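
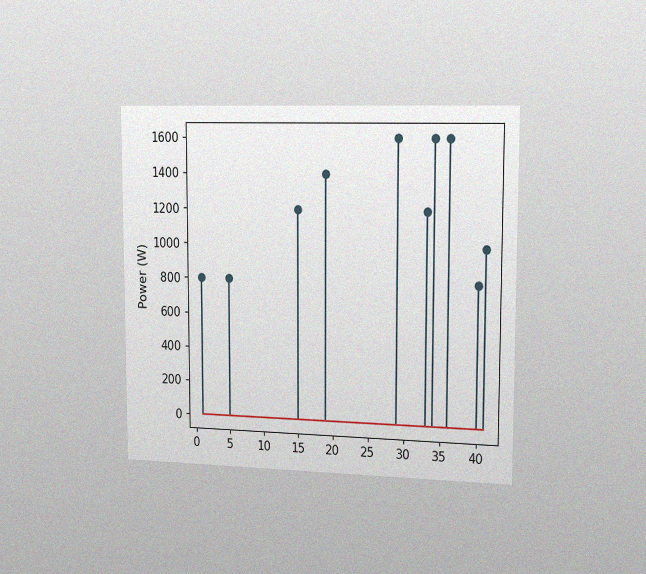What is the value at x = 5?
800W

The chart is viewed slightly from the right, with some photo noise. The stem at x=5 reaches 800W.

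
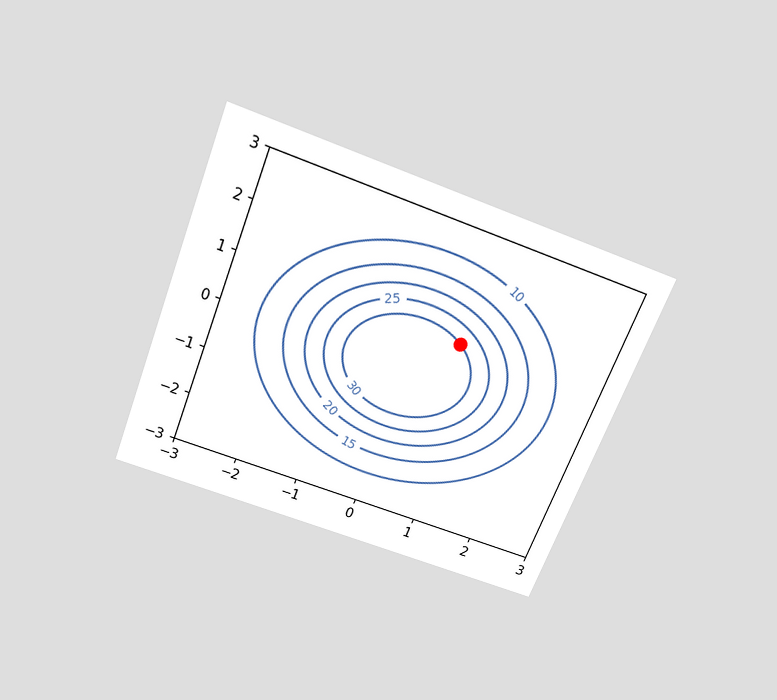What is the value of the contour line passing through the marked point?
30

The chart is tilted about 21° clockwise and viewed slightly from above. The marked point sits on the contour labelled 30.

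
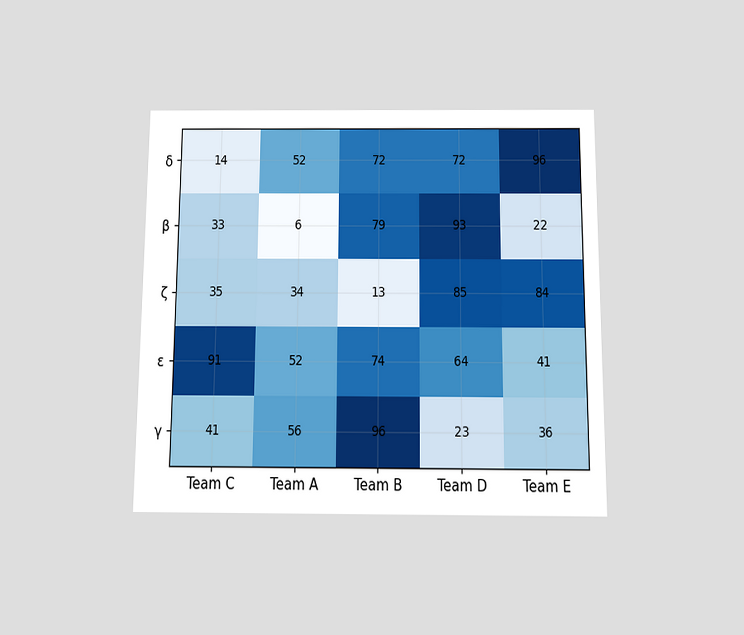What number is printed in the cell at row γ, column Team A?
56

The chart is viewed slightly from below. The (γ, Team A) cell reads 56.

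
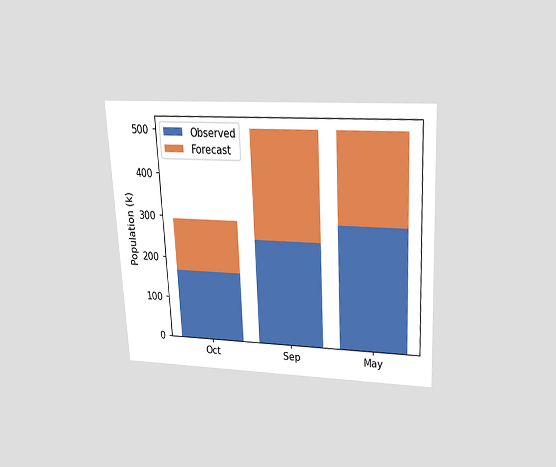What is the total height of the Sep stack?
The chart is tilted about 3° counter-clockwise and viewed slightly from above. The Sep stack's top reaches 504k on the y-axis.

504k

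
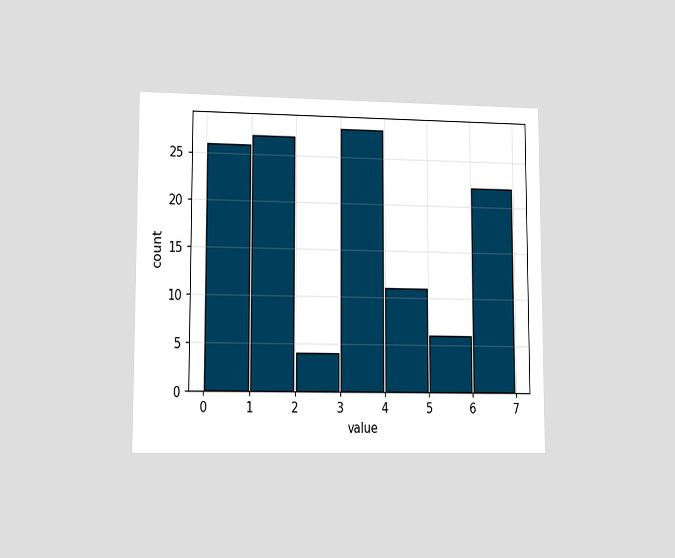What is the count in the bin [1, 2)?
The chart is viewed at a slight angle. The [1, 2) bin has height 27.

27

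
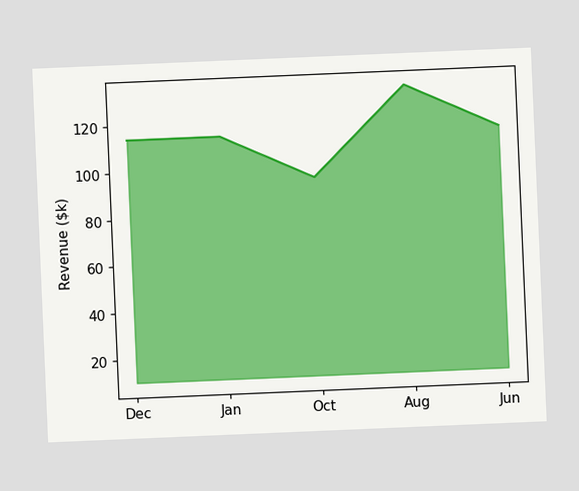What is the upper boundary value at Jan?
$114k

The chart is tilted about 2° counter-clockwise. At Jan the upper boundary is at $114k.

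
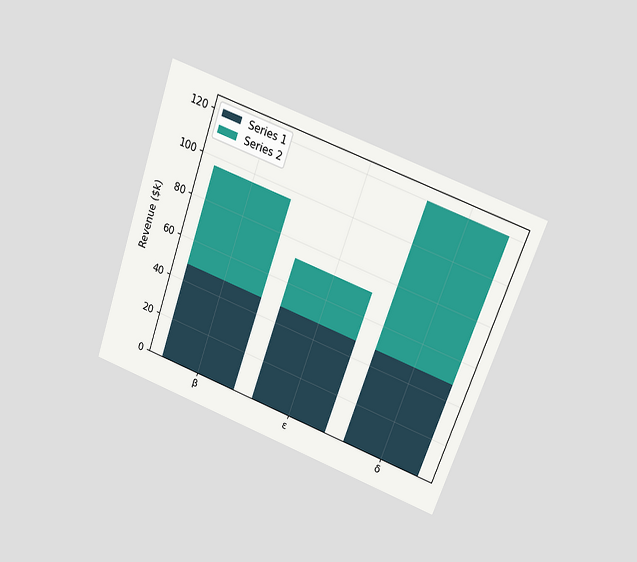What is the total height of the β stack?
$96k

The chart is tilted about 19° clockwise and viewed slightly from above. The β stack's top reaches $96k on the y-axis.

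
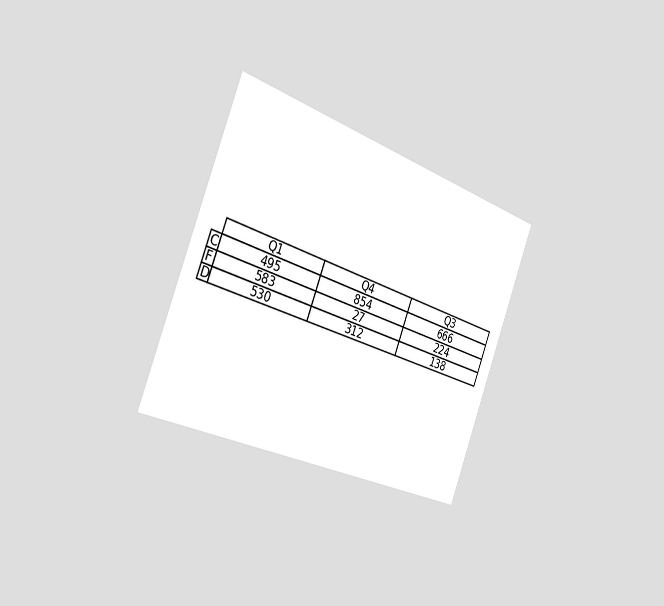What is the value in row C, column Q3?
The chart is tilted about 21° clockwise and viewed slightly from the left. The (C, Q3) cell reads 666.

666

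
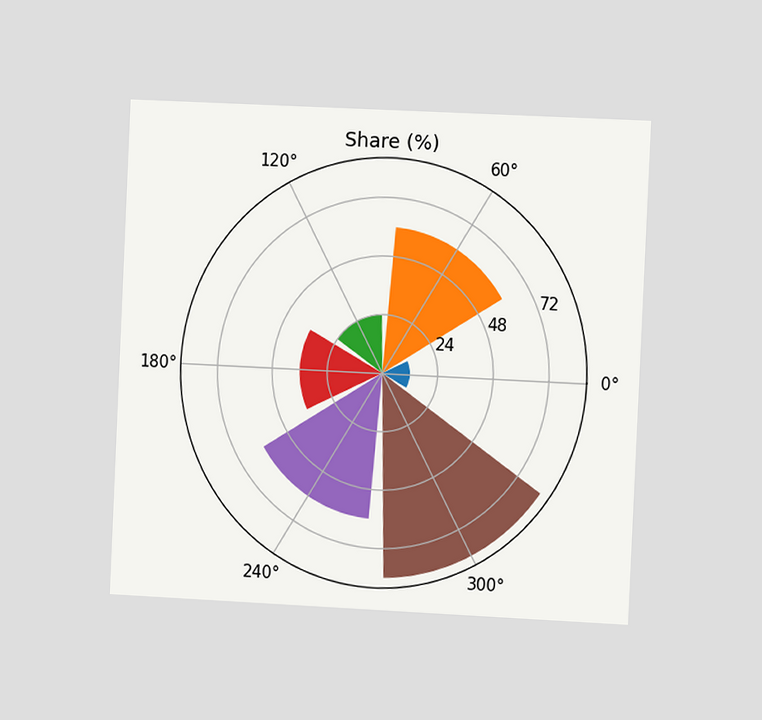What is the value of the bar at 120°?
The chart is tilted about 3° clockwise and viewed slightly from the right. The bar at 120° reaches 24% on the radial axis.

24%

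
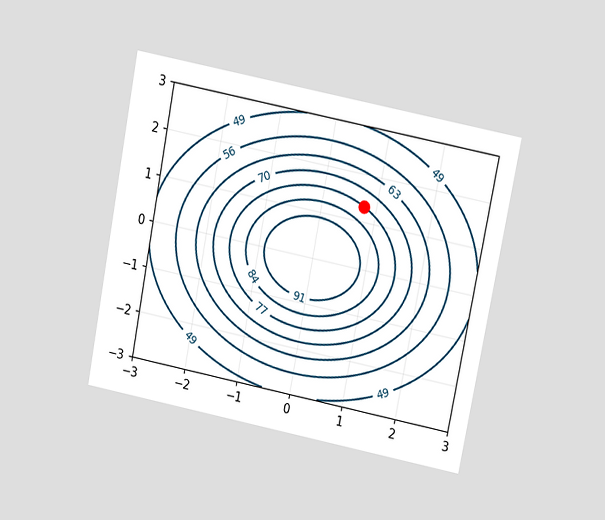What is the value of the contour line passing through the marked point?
77

The chart is tilted about 11° clockwise and viewed slightly from above. The marked point sits on the contour labelled 77.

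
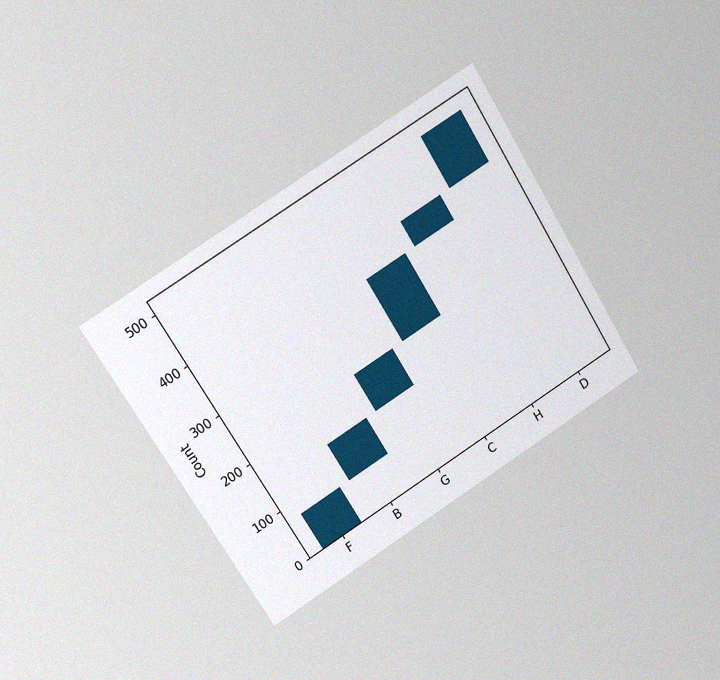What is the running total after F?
75

The chart is tilted about 32° counter-clockwise and viewed at a slight angle, with some photo noise. After F the running total reaches 75.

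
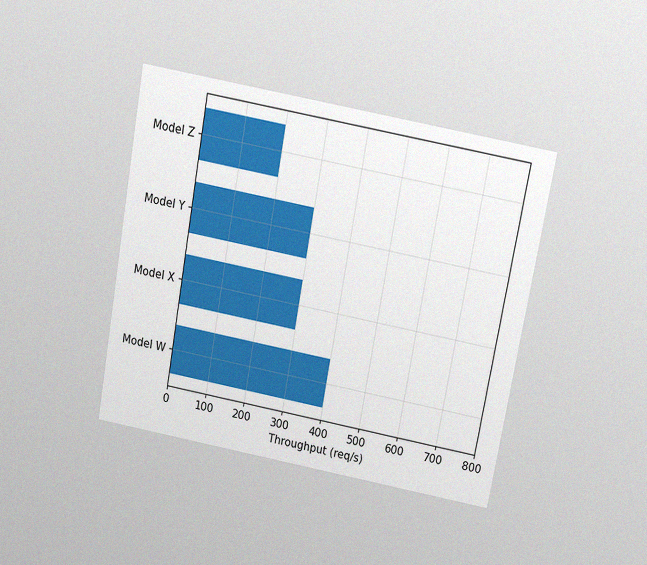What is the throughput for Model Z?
200req/s

The chart is tilted about 10° clockwise and viewed slightly from above, with some photo noise. Reading along the chart's x-axis, the Model Z bar reaches 200req/s.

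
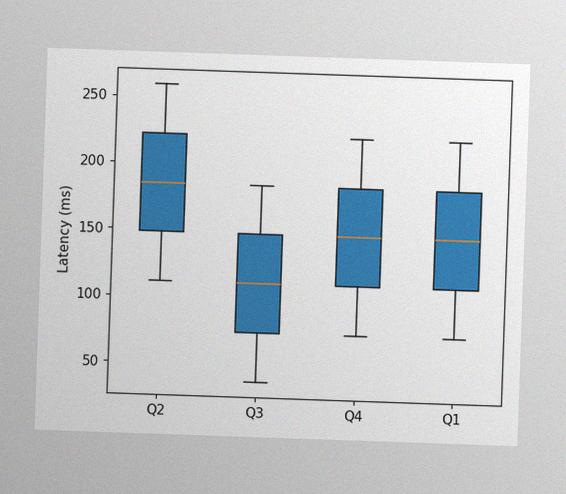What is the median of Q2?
The image has some photo noise and uneven lighting. The median line in the Q2 box sits at 185ms.

185ms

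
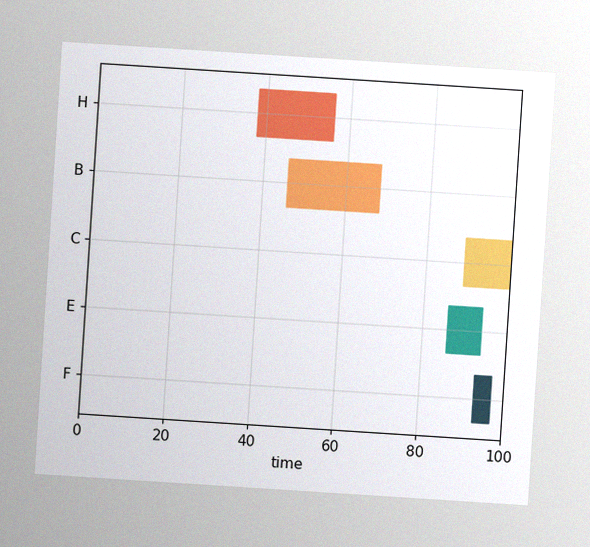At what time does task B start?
The chart is tilted about 4° clockwise, with some photo noise. The B bar begins at t=46.

46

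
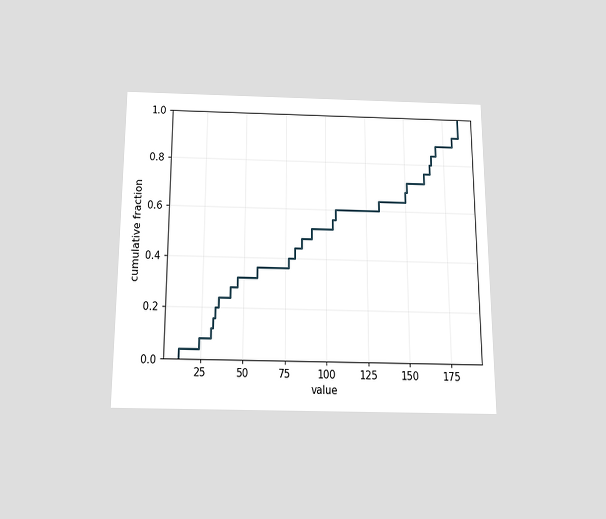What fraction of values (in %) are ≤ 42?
28%

The chart is viewed slightly from below. At x=42 the ECDF step is at 28%.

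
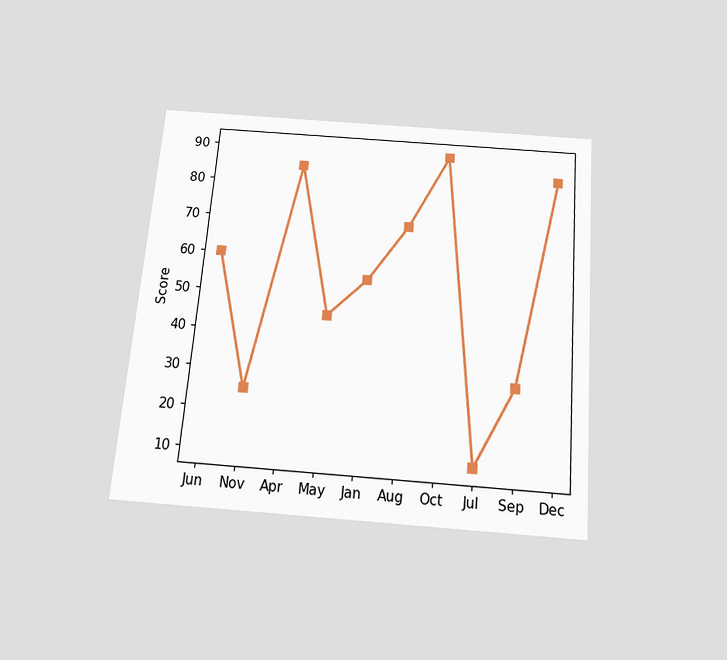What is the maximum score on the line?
The chart is tilted about 5° clockwise and viewed slightly from below. The highest point is at Oct, and reading across to the y-axis gives 90.

90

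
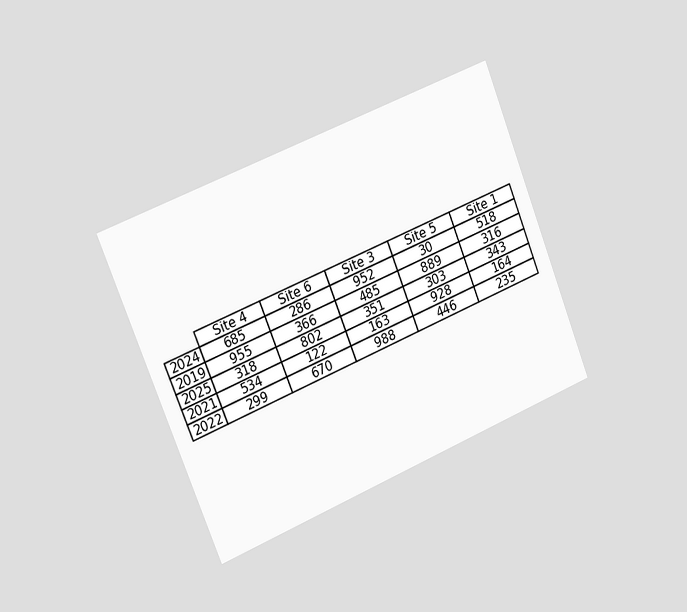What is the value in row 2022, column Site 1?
The chart is tilted about 22° counter-clockwise and viewed slightly from the left. The (2022, Site 1) cell reads 235.

235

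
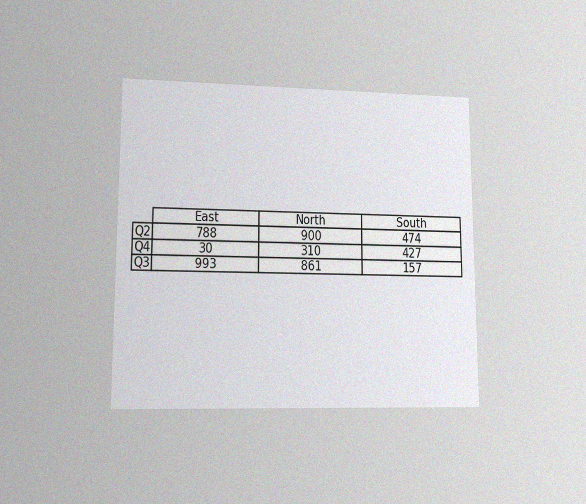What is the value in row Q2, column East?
The chart is viewed at a slight angle, with some photo noise. The (Q2, East) cell reads 788.

788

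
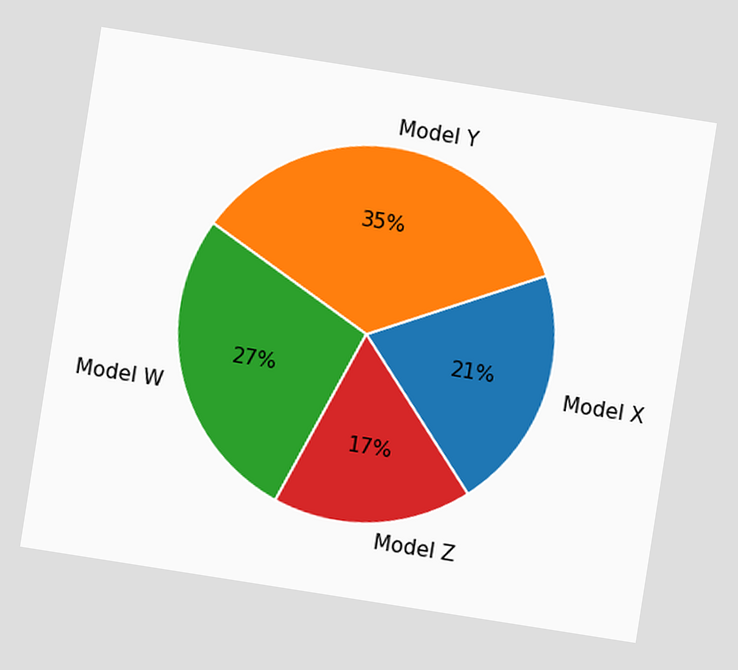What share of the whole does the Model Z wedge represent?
17%

The chart is tilted about 9° clockwise. The Model Z slice takes up 17% of the pie.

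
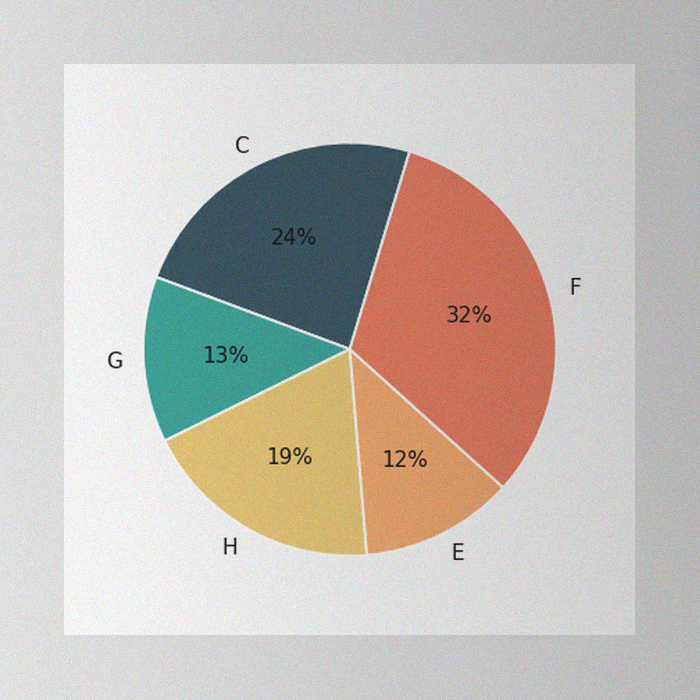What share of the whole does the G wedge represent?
The image has some photo noise and uneven lighting. The G slice takes up 13% of the pie.

13%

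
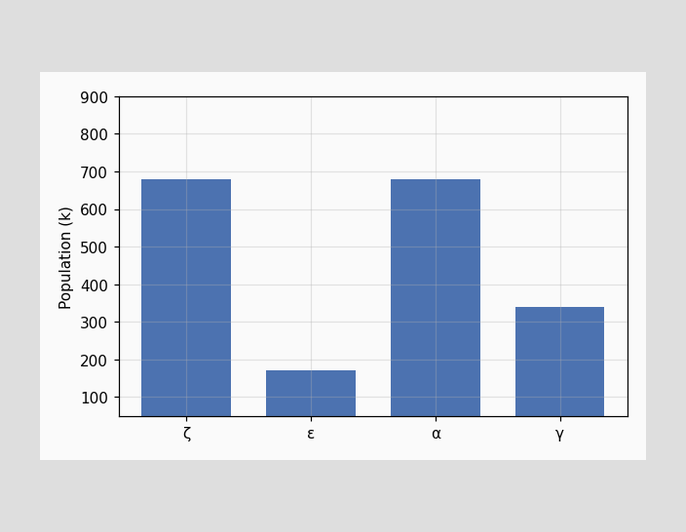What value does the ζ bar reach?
Reading along the chart's y-axis, the ζ bar reaches 680k.

680k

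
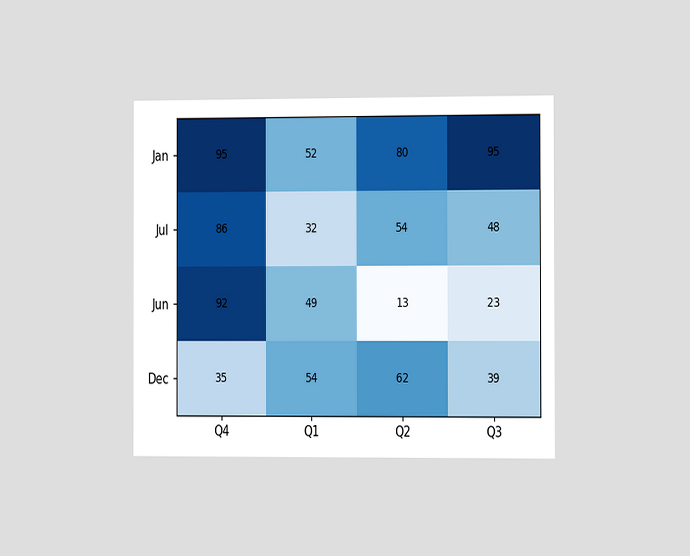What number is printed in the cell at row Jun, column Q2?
The chart is viewed slightly from the right. The (Jun, Q2) cell reads 13.

13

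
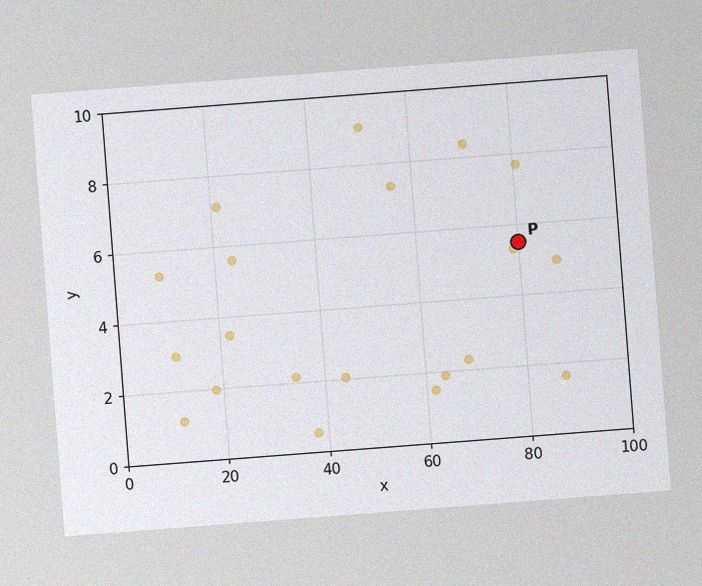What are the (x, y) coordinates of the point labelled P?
The chart is tilted about 4° counter-clockwise, with some photo noise. Following the gridlines from P to each axis, P sits at (80, 5.5).

(80, 5.5)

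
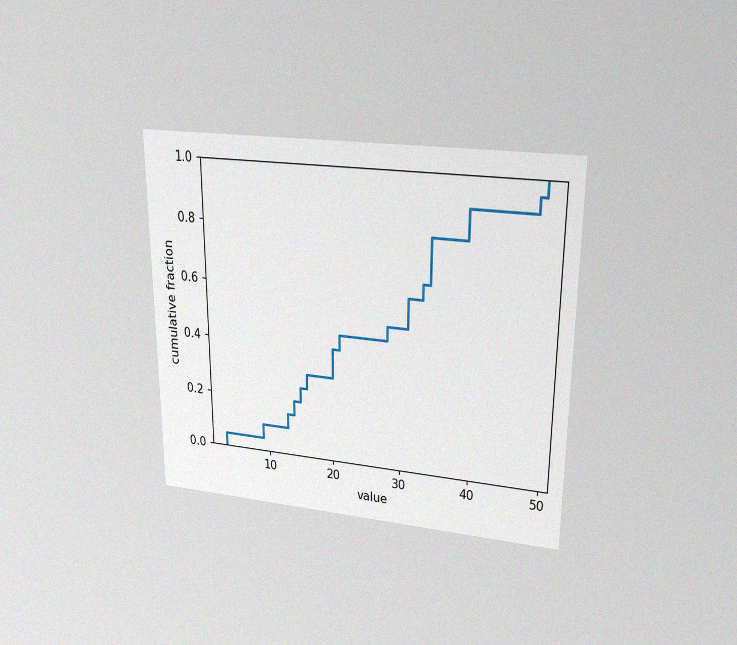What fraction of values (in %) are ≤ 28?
The chart is viewed slightly from above, with some photo noise. At x=28 the ECDF step is at 50%.

50%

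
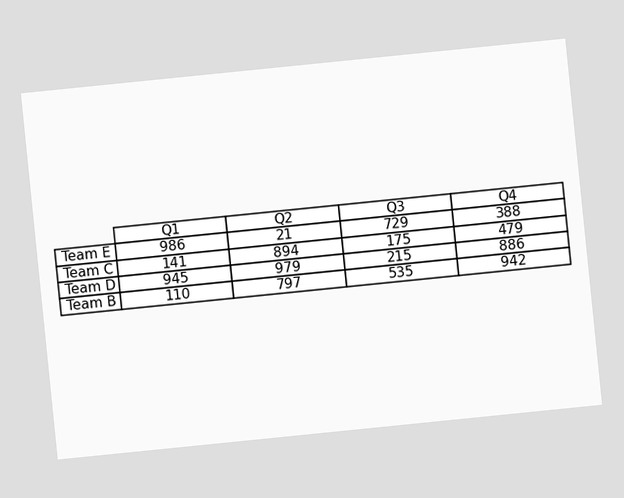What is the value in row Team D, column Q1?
The chart is tilted about 6° counter-clockwise. The (Team D, Q1) cell reads 945.

945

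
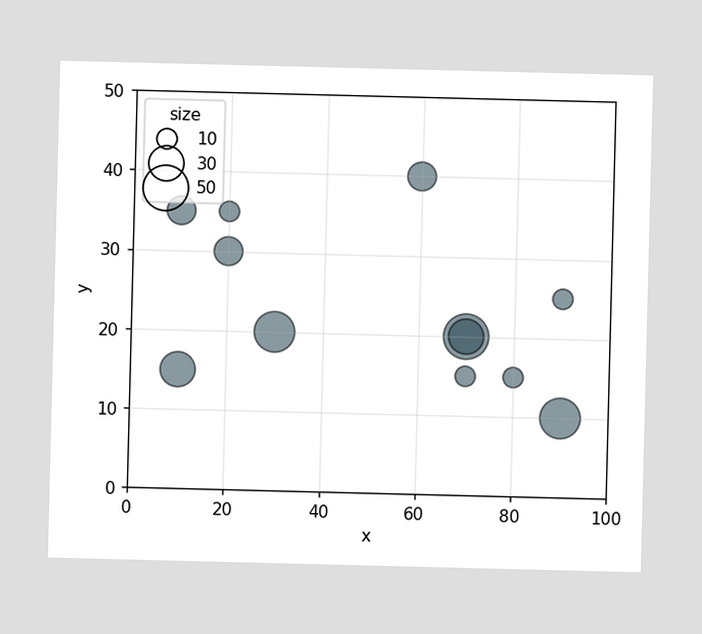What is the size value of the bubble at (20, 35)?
10

Matching the bubble at (20, 35) against the size legend gives 10.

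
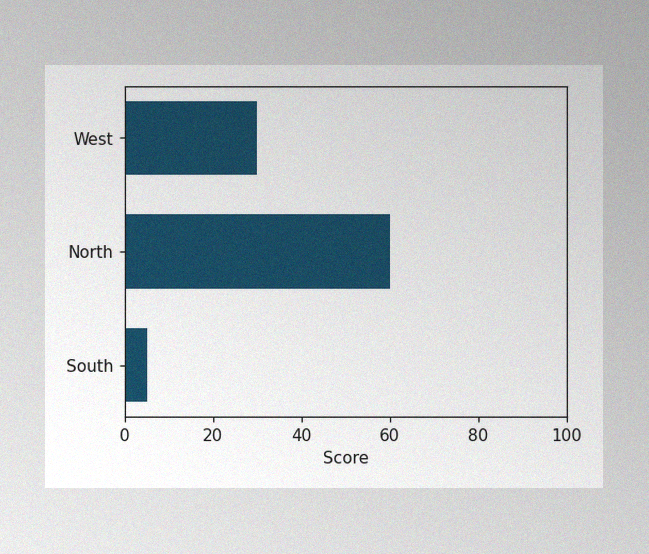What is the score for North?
60

The image has some photo noise and uneven lighting. Reading along the chart's x-axis, the North bar reaches 60.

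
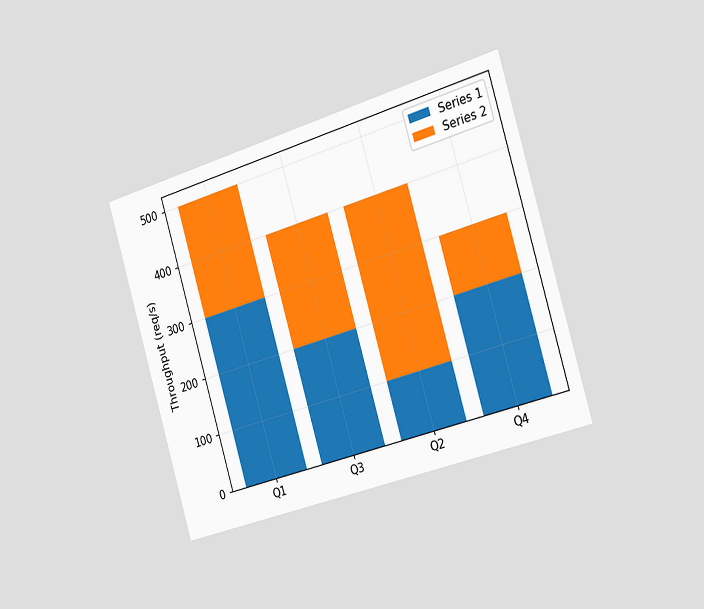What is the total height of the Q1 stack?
The chart is tilted about 16° counter-clockwise and viewed slightly from the right. The Q1 stack's top reaches 500req/s on the y-axis.

500req/s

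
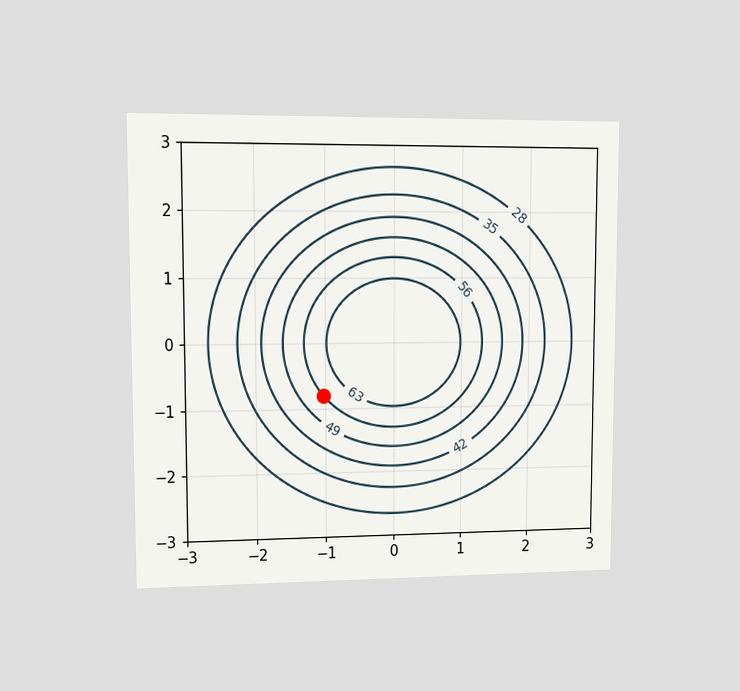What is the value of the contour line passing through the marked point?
The chart is viewed at a slight angle. The marked point sits on the contour labelled 56.

56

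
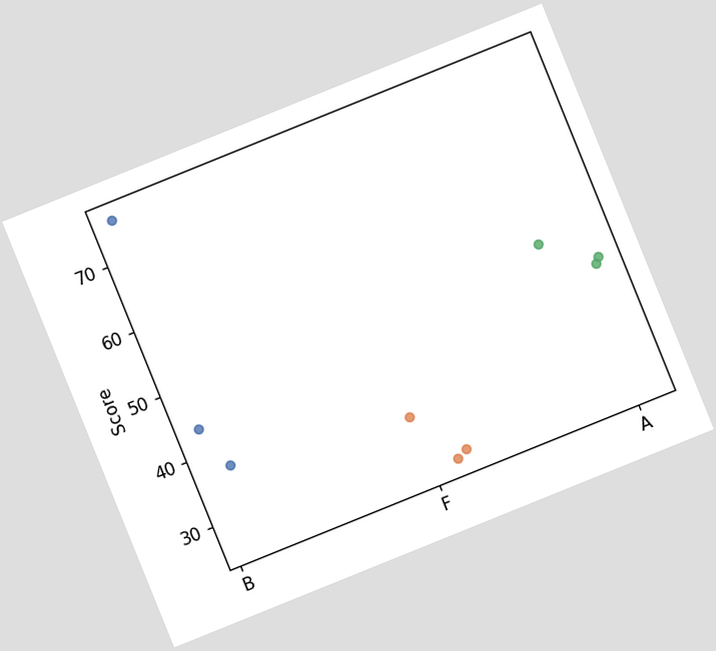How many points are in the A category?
The chart is tilted about 22° counter-clockwise. Counting the markers in the A column gives 3.

3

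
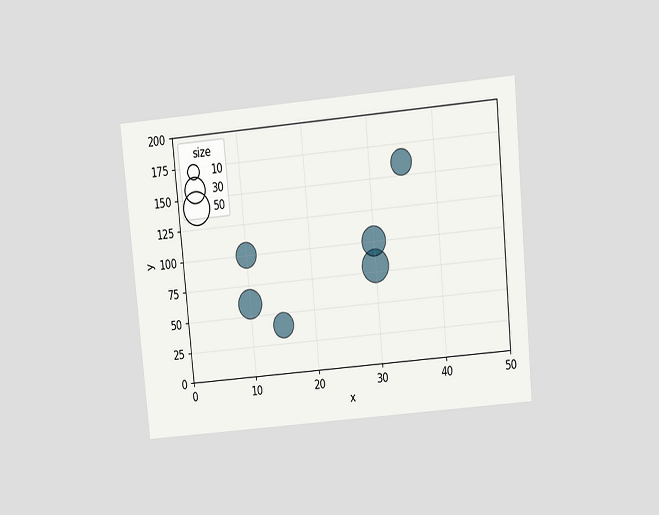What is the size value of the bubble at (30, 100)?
The chart is tilted about 5° counter-clockwise and viewed slightly from above. Matching the bubble at (30, 100) against the size legend gives 40.

40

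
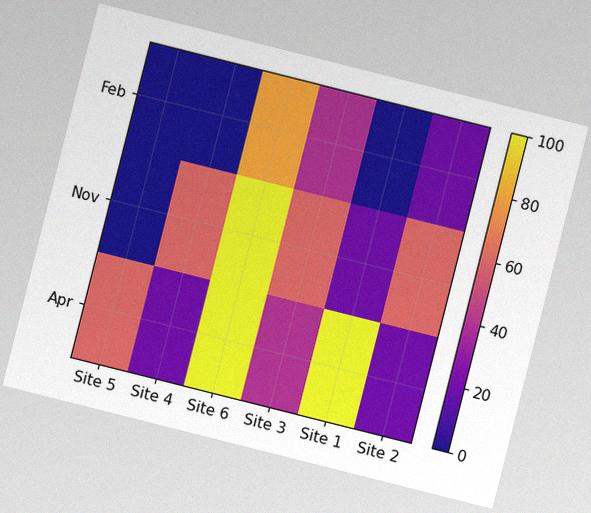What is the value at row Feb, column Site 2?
The chart is tilted about 14° clockwise, with some photo noise. Matching cell (Feb, Site 2) against the colorbar gives 20.

20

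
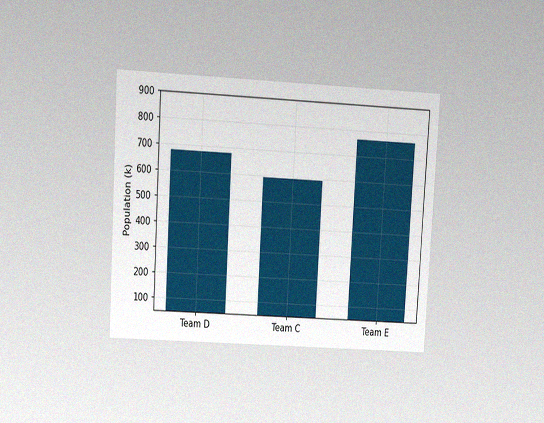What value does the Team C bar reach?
595k

The chart is tilted about 3° clockwise and viewed at a slight angle, with some photo noise. Reading along the chart's y-axis, the Team C bar reaches 595k.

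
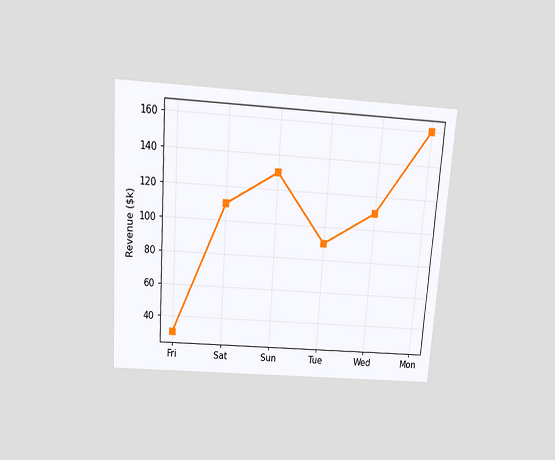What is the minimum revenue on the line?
The chart is tilted about 4° clockwise and viewed slightly from above. The lowest point is at Fri, and reading across to the y-axis gives $30k.

$30k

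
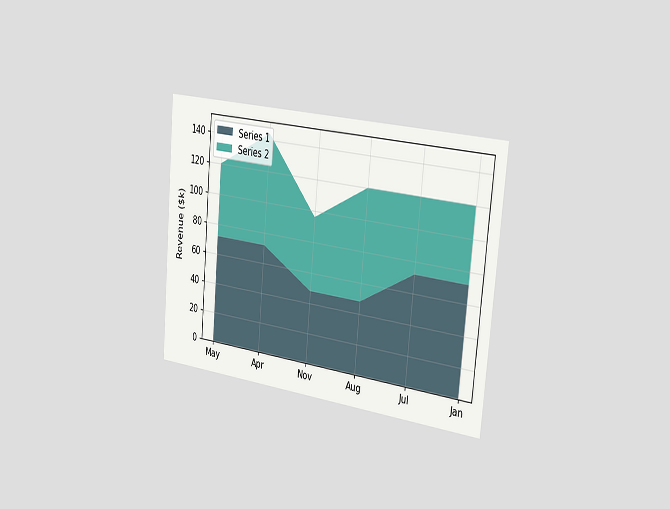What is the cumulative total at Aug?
$120k

The chart is tilted about 5° clockwise and viewed slightly from the right. The stacked total at Aug reaches $120k.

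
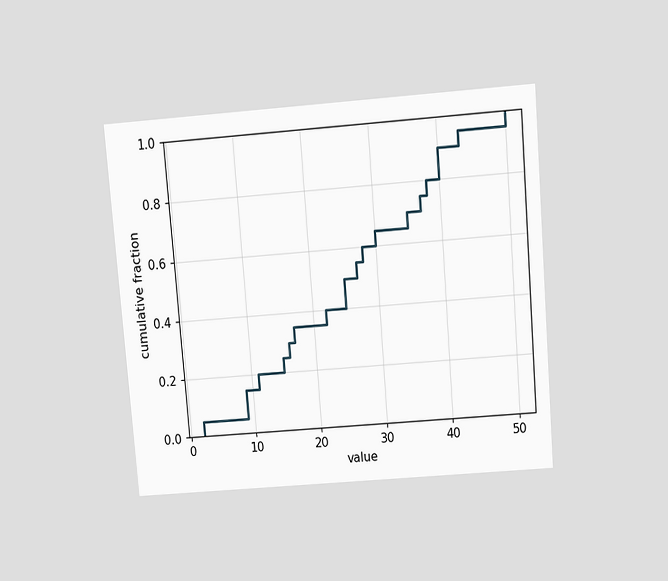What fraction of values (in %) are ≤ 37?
The chart is tilted about 5° counter-clockwise and viewed slightly from above. At x=37 the ECDF step is at 75%.

75%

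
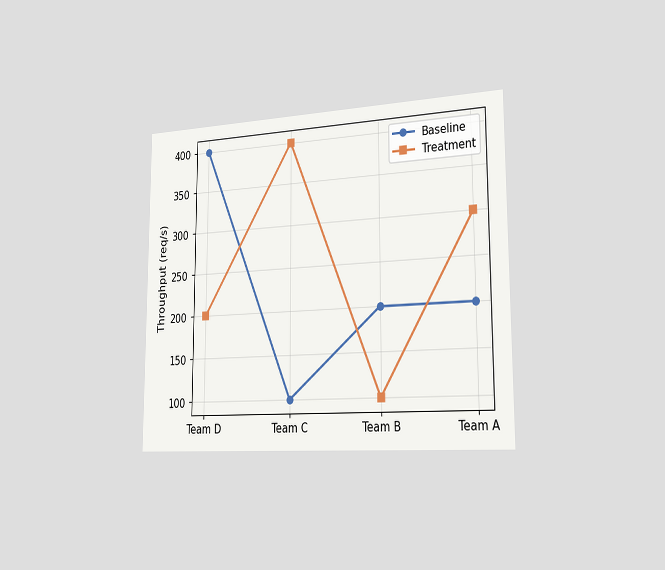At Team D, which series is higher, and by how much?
Baseline, by 200req/s

The chart is viewed slightly from the right. At Team D, Baseline sits above the other line by 200req/s.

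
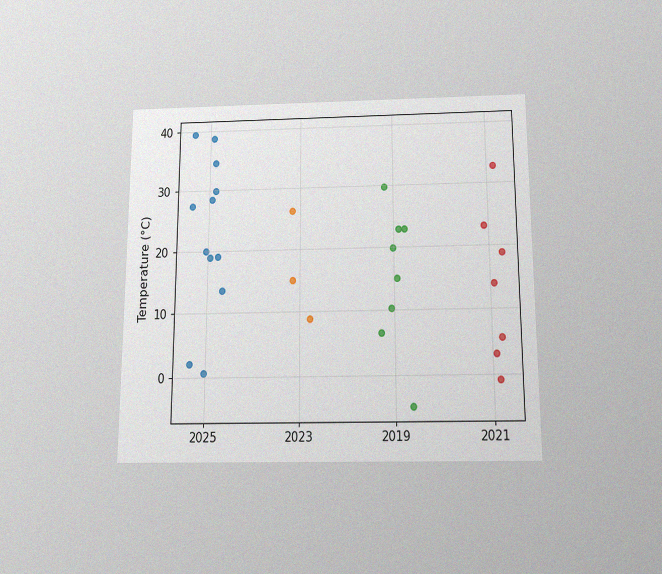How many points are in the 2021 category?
The chart is viewed slightly from below, with some photo noise. Counting the markers in the 2021 column gives 7.

7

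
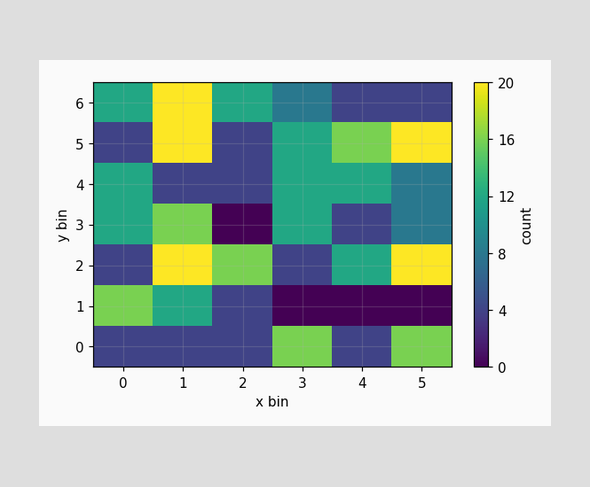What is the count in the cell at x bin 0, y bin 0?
Matching the cell (0, 0) against the colorbar gives 4.

4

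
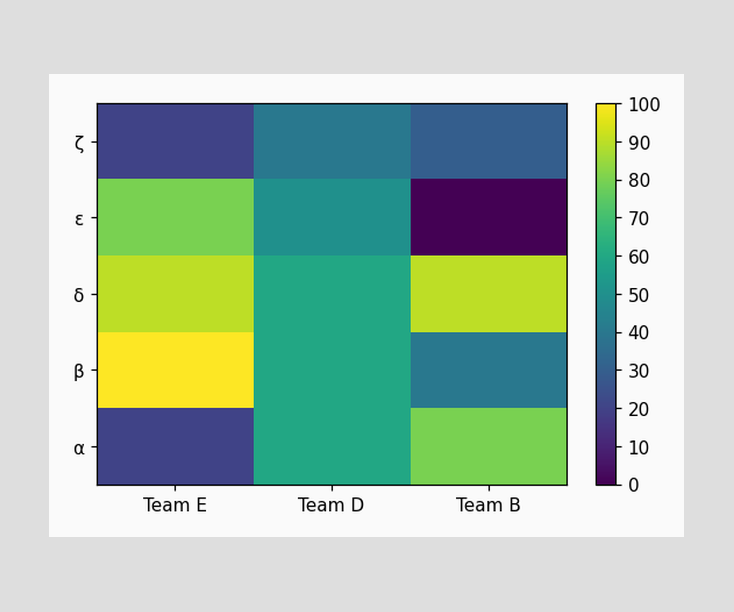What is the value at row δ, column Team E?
90

Matching cell (δ, Team E) against the colorbar gives 90.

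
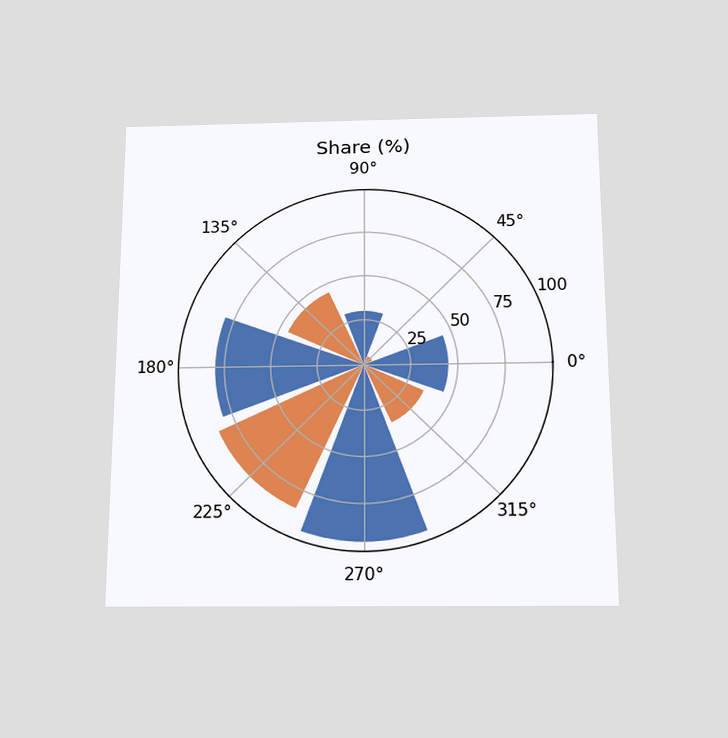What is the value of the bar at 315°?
35%

The chart is viewed slightly from below. The bar at 315° reaches 35% on the radial axis.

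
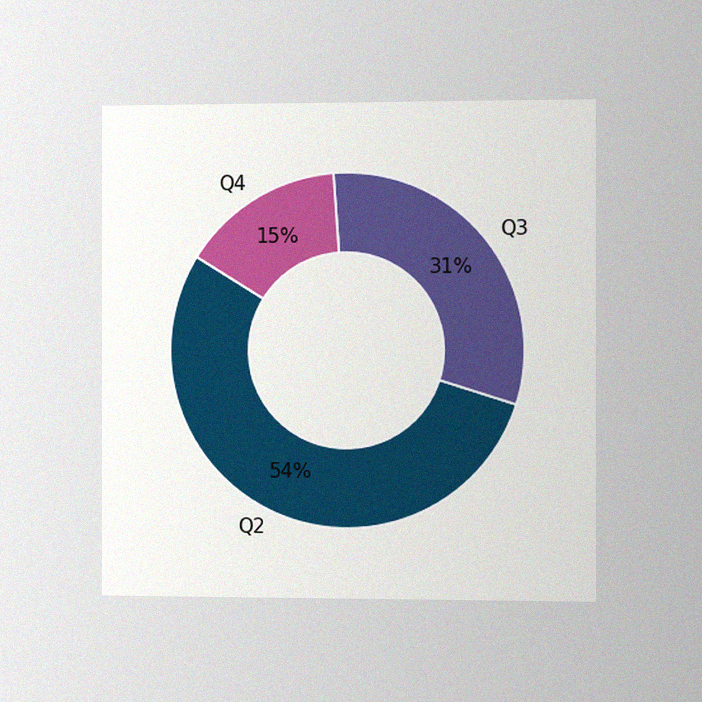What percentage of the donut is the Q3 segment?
31%

The chart is viewed slightly from the right, with some photo noise. The Q3 segment takes up 31% of the ring.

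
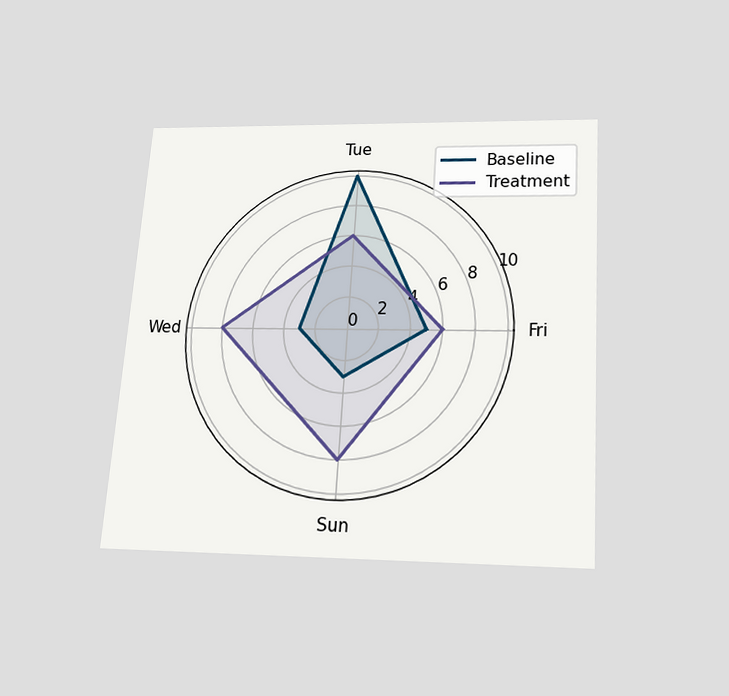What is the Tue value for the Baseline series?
10

The chart is tilted about 4° clockwise and viewed slightly from below. On the Tue axis, Baseline reaches 10.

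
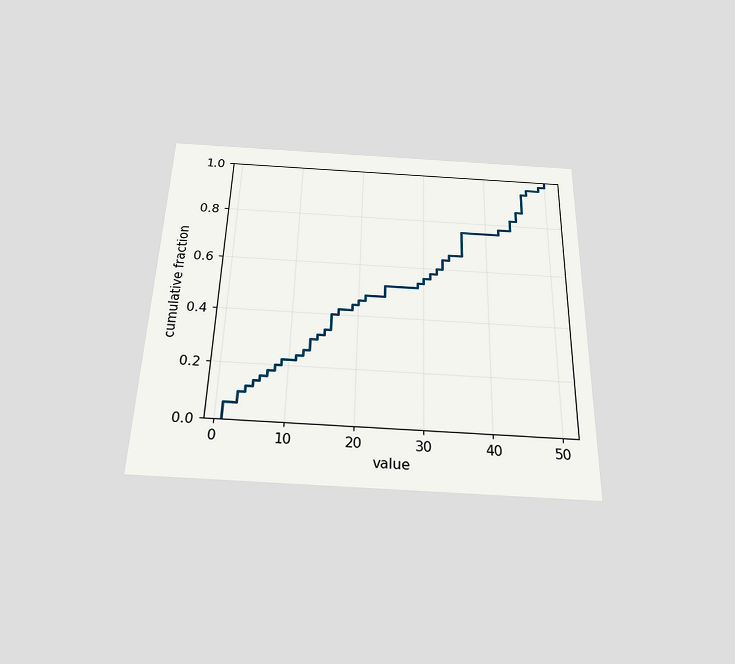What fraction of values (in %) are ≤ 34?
66%

The chart is viewed slightly from below. At x=34 the ECDF step is at 66%.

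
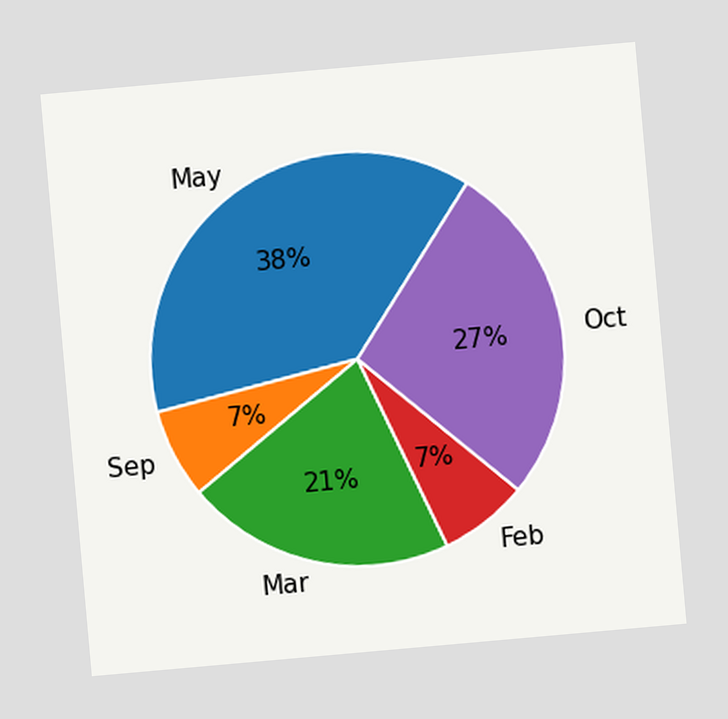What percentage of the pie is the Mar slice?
The chart is tilted about 5° counter-clockwise. The Mar slice takes up 21% of the pie.

21%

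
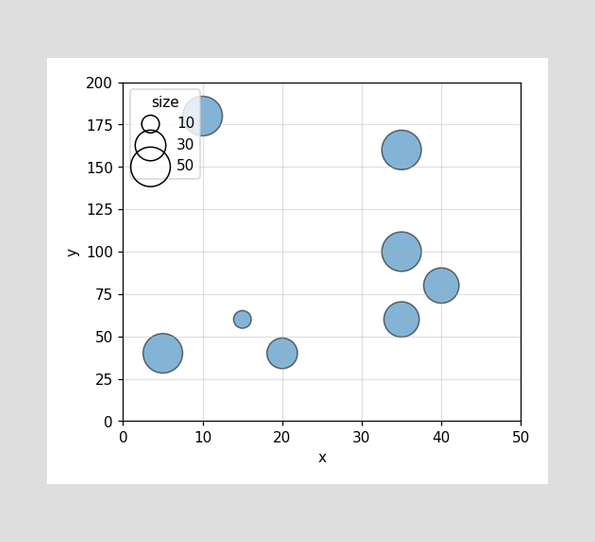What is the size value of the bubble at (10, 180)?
Matching the bubble at (10, 180) against the size legend gives 50.

50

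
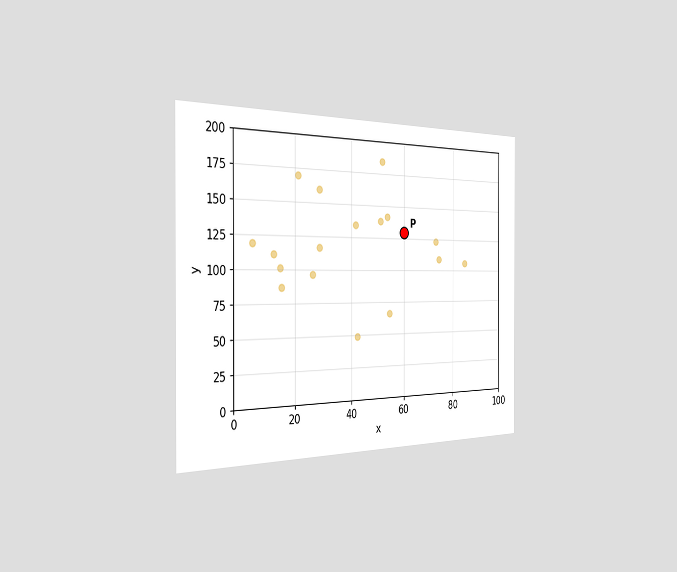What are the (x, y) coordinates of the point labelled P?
The chart is viewed slightly from the left. Following the gridlines from P to each axis, P sits at (60, 130).

(60, 130)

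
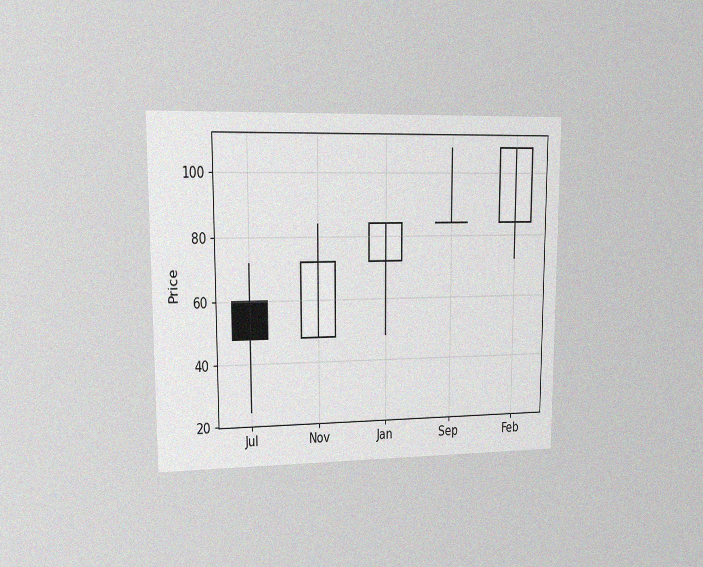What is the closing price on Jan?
The chart is viewed at a slight angle, with some photo noise. The Jan candle closes at 84.

84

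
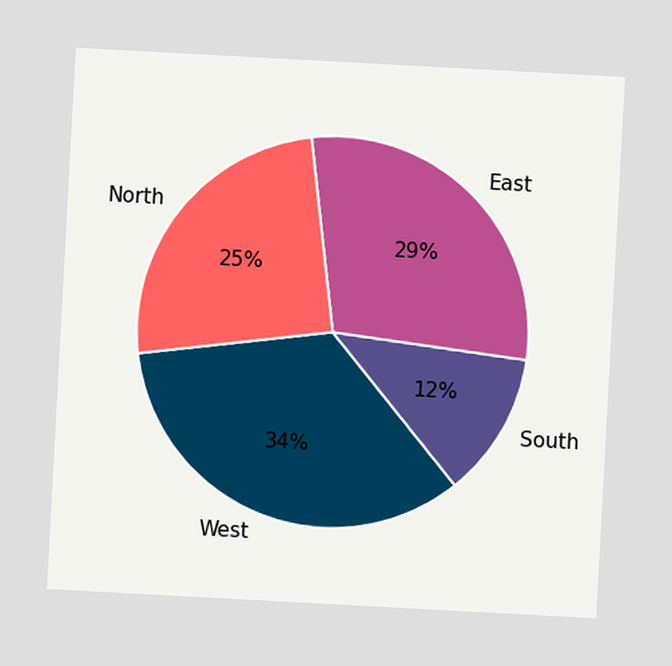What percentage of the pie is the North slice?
25%

The chart is tilted about 3° clockwise. The North slice takes up 25% of the pie.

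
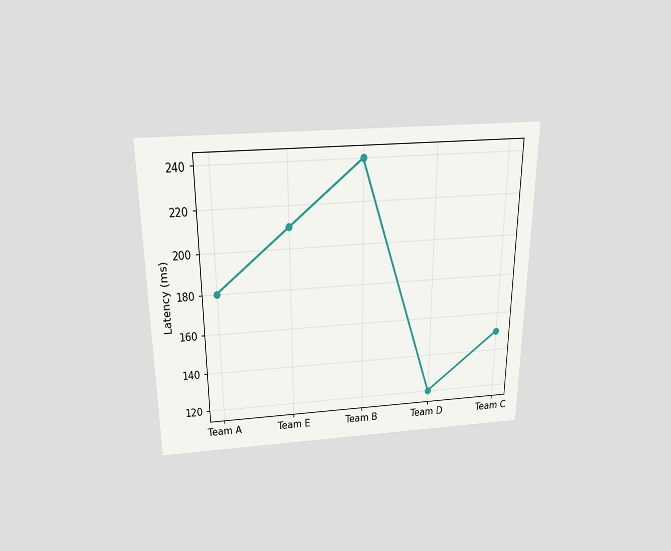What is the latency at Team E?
The chart is viewed slightly from above. At Team E, the line is at 210ms.

210ms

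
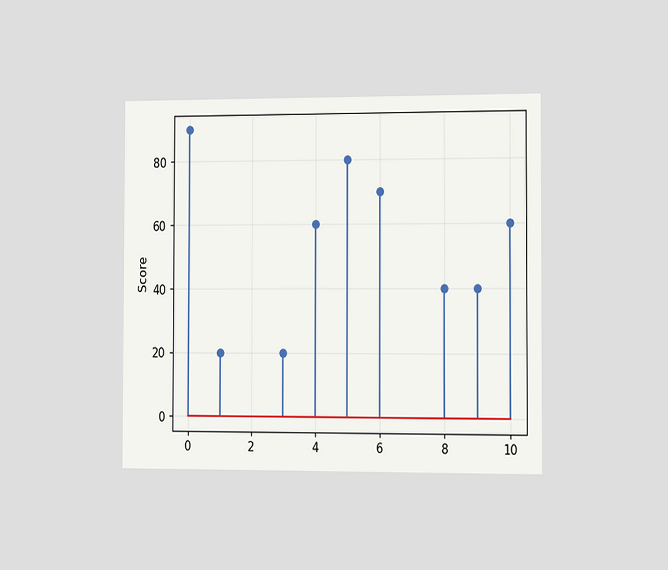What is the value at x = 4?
The chart is viewed slightly from the right. The stem at x=4 reaches 60.

60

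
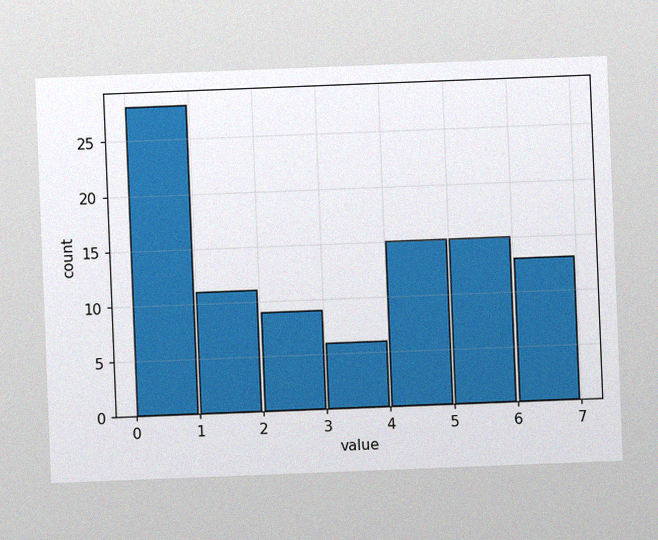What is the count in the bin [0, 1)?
The chart is tilted about 2° counter-clockwise, with some photo noise. The [0, 1) bin has height 28.

28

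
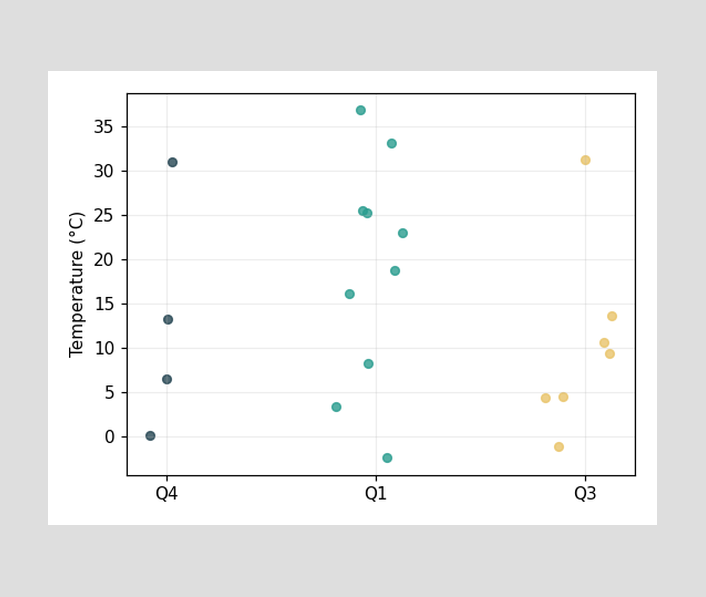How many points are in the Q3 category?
7

Counting the markers in the Q3 column gives 7.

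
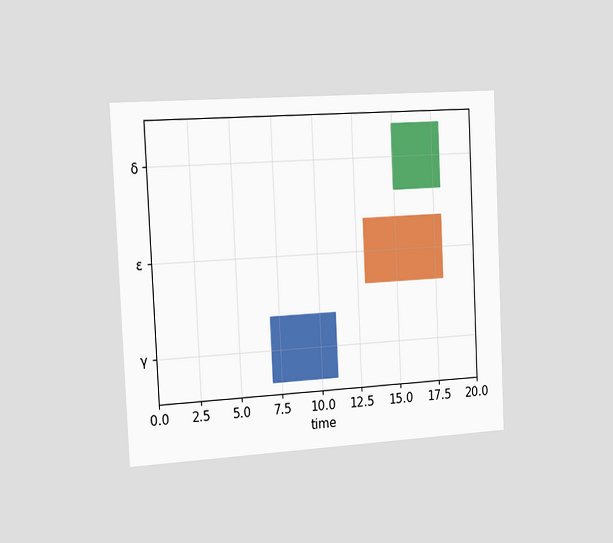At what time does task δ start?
15

The chart is tilted about 3° counter-clockwise and viewed slightly from the left. The δ bar begins at t=15.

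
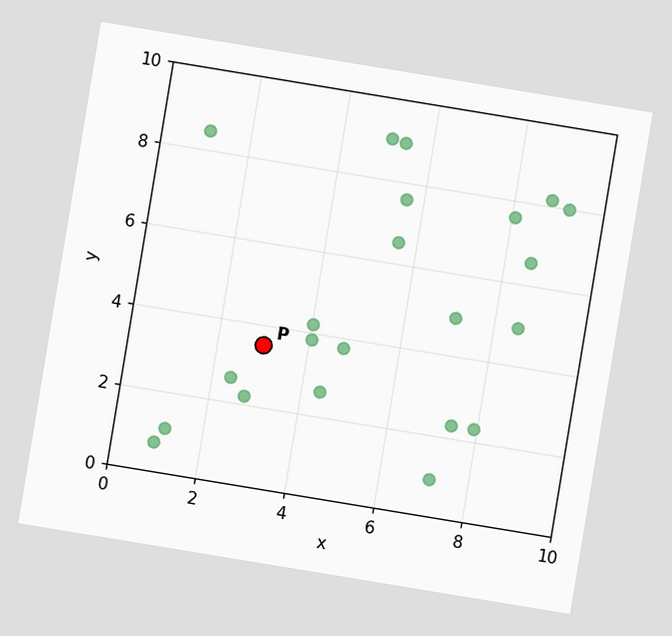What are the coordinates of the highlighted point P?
(3, 3.5)

The chart is tilted about 9° clockwise. Following the gridlines from P to each axis, P sits at (3, 3.5).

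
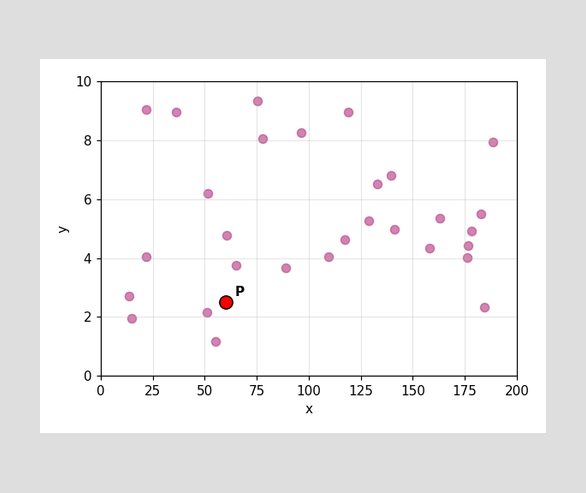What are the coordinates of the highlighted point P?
(60, 2.5)

Following the gridlines from P to each axis, P sits at (60, 2.5).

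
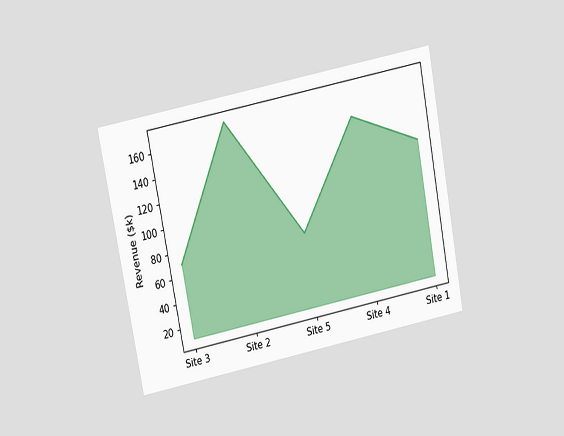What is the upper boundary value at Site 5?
$70k

The chart is tilted about 11° counter-clockwise and viewed at a slight angle. At Site 5 the upper boundary is at $70k.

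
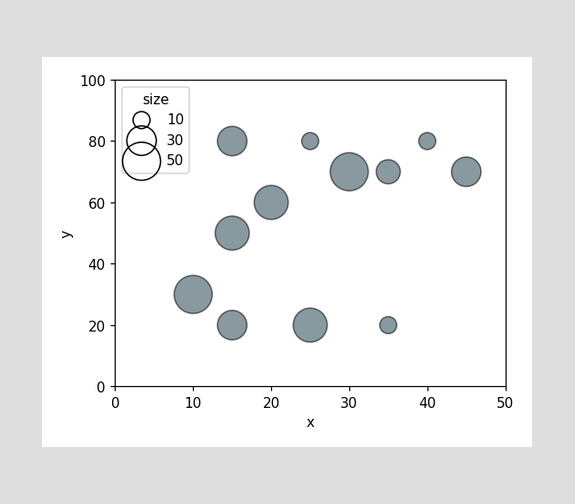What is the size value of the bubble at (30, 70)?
50

Matching the bubble at (30, 70) against the size legend gives 50.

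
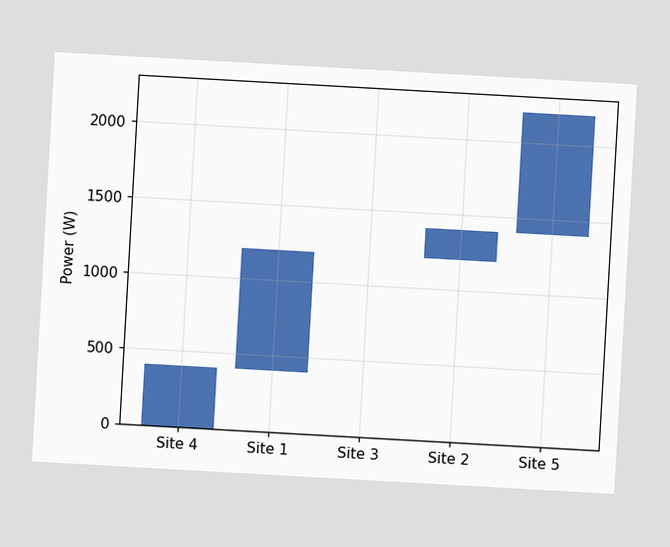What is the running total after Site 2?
1400W

The chart is tilted about 3° clockwise. After Site 2 the running total reaches 1400W.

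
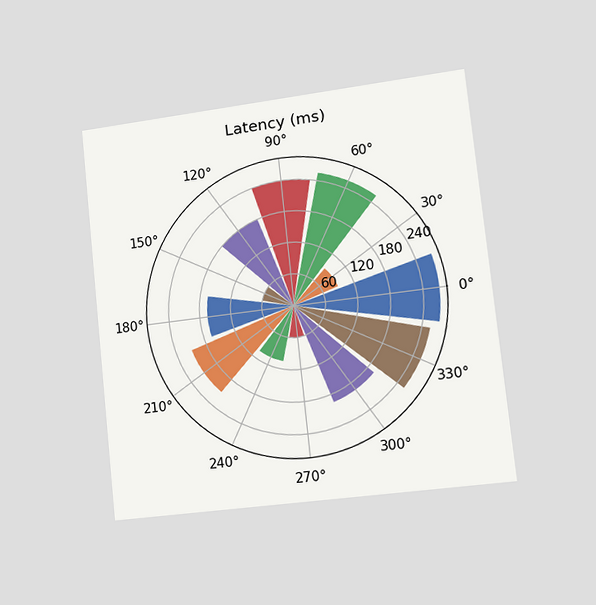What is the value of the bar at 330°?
255ms

The chart is tilted about 6° counter-clockwise and viewed slightly from the right. The bar at 330° reaches 255ms on the radial axis.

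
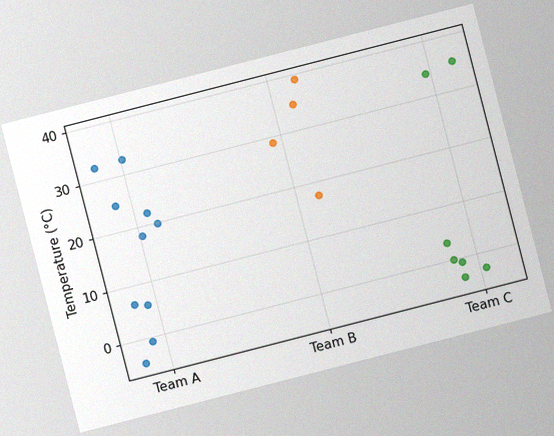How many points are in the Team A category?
The chart is tilted about 14° counter-clockwise, with some photo noise. Counting the markers in the Team A column gives 10.

10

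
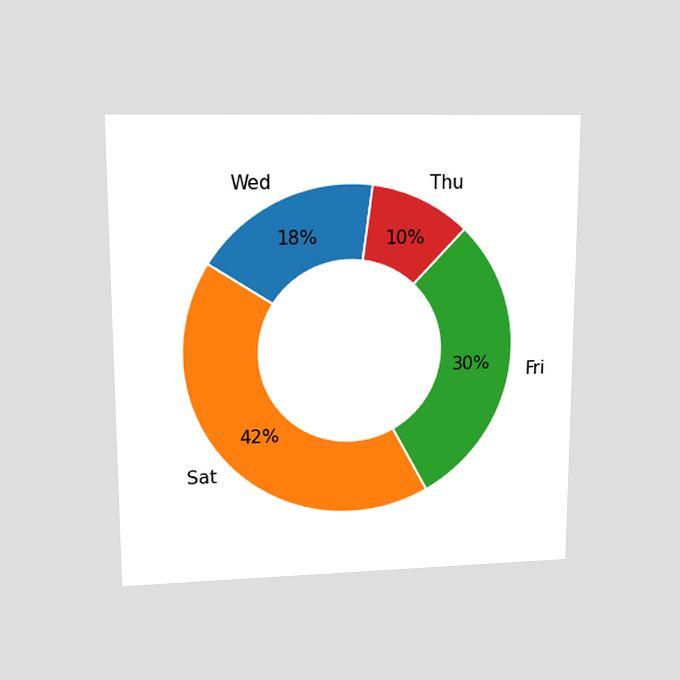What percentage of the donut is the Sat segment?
The chart is viewed at a slight angle. The Sat segment takes up 42% of the ring.

42%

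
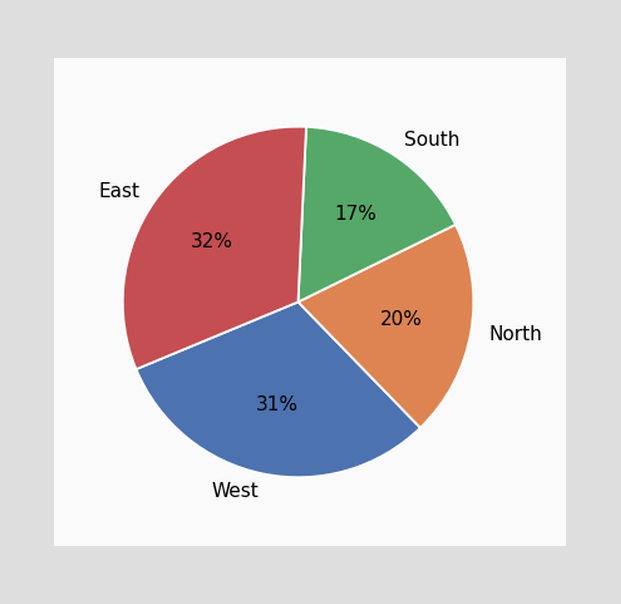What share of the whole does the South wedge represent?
The South slice takes up 17% of the pie.

17%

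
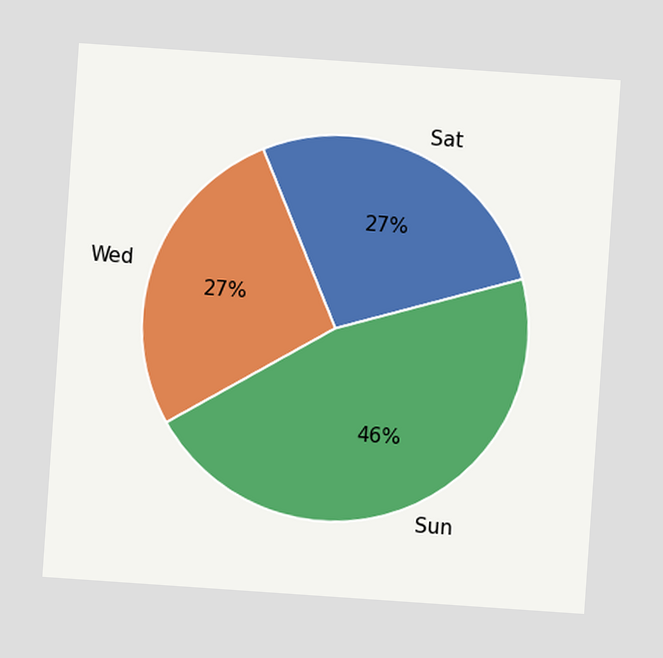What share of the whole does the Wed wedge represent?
27%

The chart is tilted about 4° clockwise. The Wed slice takes up 27% of the pie.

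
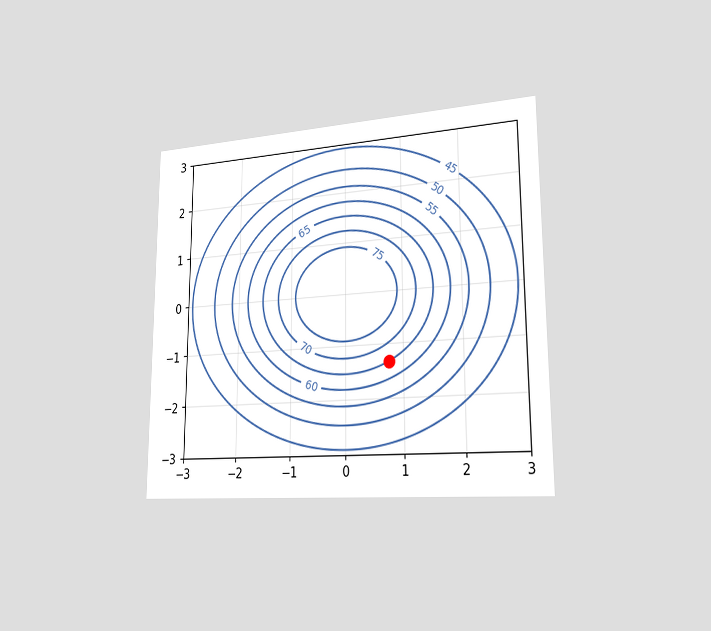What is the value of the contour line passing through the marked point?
65

The chart is viewed slightly from the right. The marked point sits on the contour labelled 65.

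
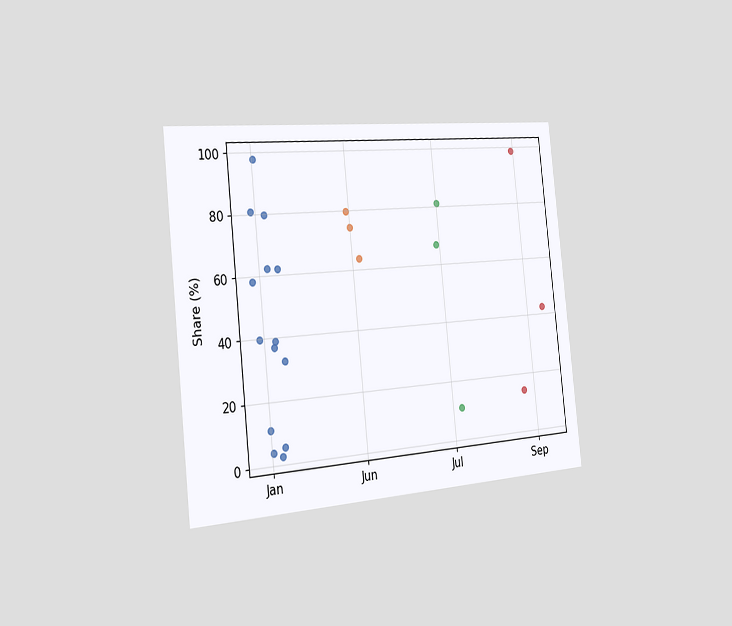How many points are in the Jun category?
3

The chart is tilted about 6° counter-clockwise and viewed slightly from the left. Counting the markers in the Jun column gives 3.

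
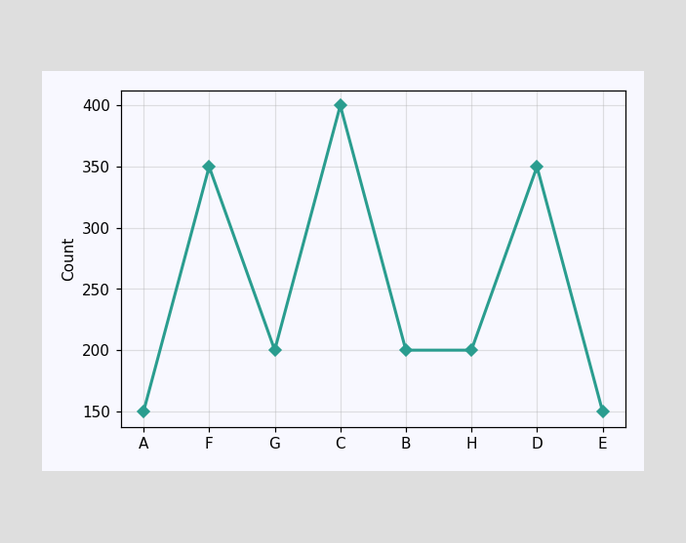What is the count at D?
350

At D, the line is at 350.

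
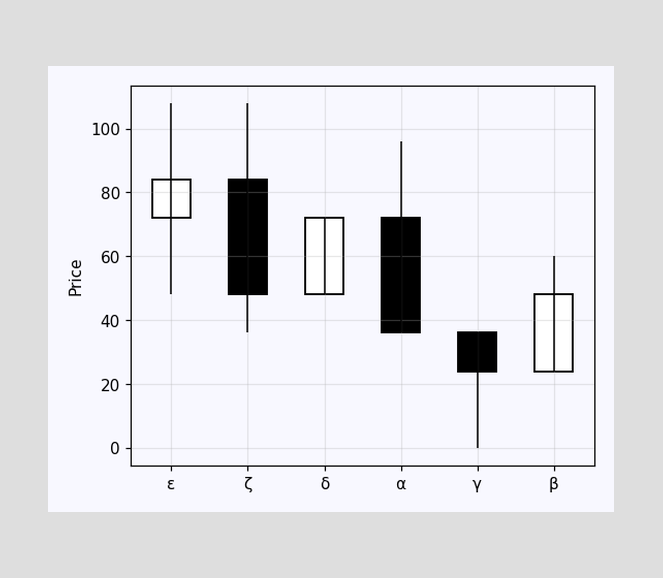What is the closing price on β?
The β candle closes at 48.

48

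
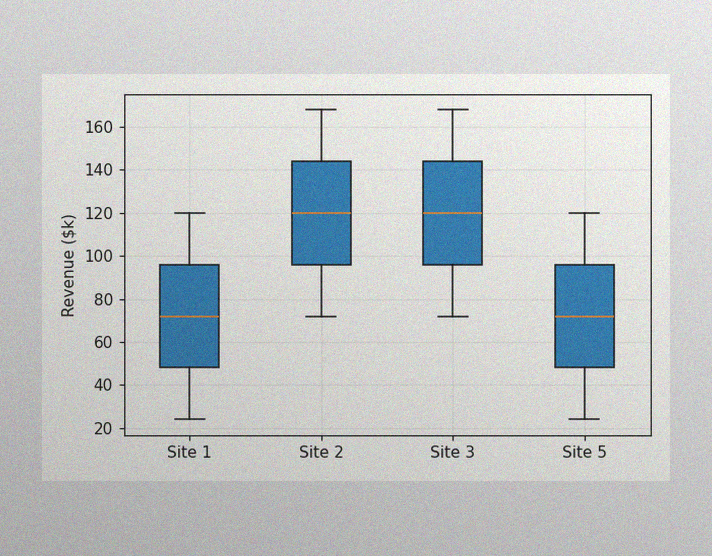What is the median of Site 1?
$72k

The image has some photo noise and uneven lighting. The median line in the Site 1 box sits at $72k.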